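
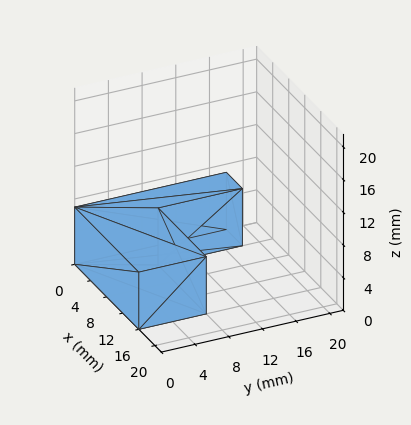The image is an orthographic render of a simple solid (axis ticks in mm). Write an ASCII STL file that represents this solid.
Reading the render: the shape is an L-shaped prism: outer 16 × 18 mm, arm thicknesses ≈ 8 mm (horizontal) and 4 mm (vertical), extruded 7 mm in z (dimensions read to the nearest mm from the axis ticks). For the STL, each face is triangulated and given an outward normal.

solid part
  facet normal 0.0000 0.0000 -1.0000
    outer loop
      vertex 16.0 8.0 0.0
      vertex 16.0 0.0 0.0
      vertex 0.0 0.0 0.0
    endloop
  endfacet
  facet normal 0.0000 0.0000 -1.0000
    outer loop
      vertex 4.0 8.0 0.0
      vertex 16.0 8.0 0.0
      vertex 0.0 0.0 0.0
    endloop
  endfacet
  facet normal 0.0000 0.0000 -1.0000
    outer loop
      vertex 4.0 18.0 0.0
      vertex 4.0 8.0 0.0
      vertex 0.0 0.0 0.0
    endloop
  endfacet
  facet normal 0.0000 0.0000 -1.0000
    outer loop
      vertex 0.0 18.0 0.0
      vertex 4.0 18.0 0.0
      vertex 0.0 0.0 0.0
    endloop
  endfacet
  facet normal 0.0000 0.0000 1.0000
    outer loop
      vertex 0.0 0.0 7.0
      vertex 16.0 0.0 7.0
      vertex 16.0 8.0 7.0
    endloop
  endfacet
  facet normal 0.0000 0.0000 1.0000
    outer loop
      vertex 0.0 0.0 7.0
      vertex 16.0 8.0 7.0
      vertex 4.0 8.0 7.0
    endloop
  endfacet
  facet normal 0.0000 0.0000 1.0000
    outer loop
      vertex 0.0 0.0 7.0
      vertex 4.0 8.0 7.0
      vertex 4.0 18.0 7.0
    endloop
  endfacet
  facet normal 0.0000 0.0000 1.0000
    outer loop
      vertex 0.0 0.0 7.0
      vertex 4.0 18.0 7.0
      vertex 0.0 18.0 7.0
    endloop
  endfacet
  facet normal 0.0000 -1.0000 0.0000
    outer loop
      vertex 0.0 0.0 0.0
      vertex 16.0 0.0 0.0
      vertex 16.0 0.0 7.0
    endloop
  endfacet
  facet normal 0.0000 -1.0000 0.0000
    outer loop
      vertex 0.0 0.0 0.0
      vertex 16.0 0.0 7.0
      vertex 0.0 0.0 7.0
    endloop
  endfacet
  facet normal 1.0000 0.0000 0.0000
    outer loop
      vertex 16.0 0.0 0.0
      vertex 16.0 8.0 0.0
      vertex 16.0 8.0 7.0
    endloop
  endfacet
  facet normal 1.0000 0.0000 0.0000
    outer loop
      vertex 16.0 0.0 0.0
      vertex 16.0 8.0 7.0
      vertex 16.0 0.0 7.0
    endloop
  endfacet
  facet normal 0.0000 1.0000 0.0000
    outer loop
      vertex 16.0 8.0 0.0
      vertex 4.0 8.0 0.0
      vertex 4.0 8.0 7.0
    endloop
  endfacet
  facet normal 0.0000 1.0000 0.0000
    outer loop
      vertex 16.0 8.0 0.0
      vertex 4.0 8.0 7.0
      vertex 16.0 8.0 7.0
    endloop
  endfacet
  facet normal 1.0000 0.0000 0.0000
    outer loop
      vertex 4.0 8.0 0.0
      vertex 4.0 18.0 0.0
      vertex 4.0 18.0 7.0
    endloop
  endfacet
  facet normal 1.0000 0.0000 0.0000
    outer loop
      vertex 4.0 8.0 0.0
      vertex 4.0 18.0 7.0
      vertex 4.0 8.0 7.0
    endloop
  endfacet
  facet normal 0.0000 1.0000 0.0000
    outer loop
      vertex 4.0 18.0 0.0
      vertex 0.0 18.0 0.0
      vertex 0.0 18.0 7.0
    endloop
  endfacet
  facet normal 0.0000 1.0000 0.0000
    outer loop
      vertex 4.0 18.0 0.0
      vertex 0.0 18.0 7.0
      vertex 4.0 18.0 7.0
    endloop
  endfacet
  facet normal -1.0000 0.0000 0.0000
    outer loop
      vertex 0.0 18.0 0.0
      vertex 0.0 0.0 0.0
      vertex 0.0 0.0 7.0
    endloop
  endfacet
  facet normal -1.0000 0.0000 0.0000
    outer loop
      vertex 0.0 18.0 0.0
      vertex 0.0 0.0 7.0
      vertex 0.0 18.0 7.0
    endloop
  endfacet
endsolid part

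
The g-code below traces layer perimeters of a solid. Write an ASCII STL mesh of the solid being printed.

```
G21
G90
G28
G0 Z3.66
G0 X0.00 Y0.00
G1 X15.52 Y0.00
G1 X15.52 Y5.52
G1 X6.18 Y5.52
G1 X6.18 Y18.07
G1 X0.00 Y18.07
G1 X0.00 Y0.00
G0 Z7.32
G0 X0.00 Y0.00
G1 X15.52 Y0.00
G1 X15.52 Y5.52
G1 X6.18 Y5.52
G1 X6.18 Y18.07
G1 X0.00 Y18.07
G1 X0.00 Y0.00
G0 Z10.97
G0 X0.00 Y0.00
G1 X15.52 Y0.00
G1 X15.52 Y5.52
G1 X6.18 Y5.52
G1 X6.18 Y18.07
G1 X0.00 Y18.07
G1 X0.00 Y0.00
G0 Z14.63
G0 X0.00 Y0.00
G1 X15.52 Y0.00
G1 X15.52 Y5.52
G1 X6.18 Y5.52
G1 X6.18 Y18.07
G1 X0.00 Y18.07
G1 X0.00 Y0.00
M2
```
solid part
  facet normal 0.0000 0.0000 -1.0000
    outer loop
      vertex 15.52 5.52 0.00
      vertex 15.52 0.00 0.00
      vertex 0.00 0.00 0.00
    endloop
  endfacet
  facet normal 0.0000 0.0000 -1.0000
    outer loop
      vertex 6.18 5.52 0.00
      vertex 15.52 5.52 0.00
      vertex 0.00 0.00 0.00
    endloop
  endfacet
  facet normal 0.0000 0.0000 -1.0000
    outer loop
      vertex 6.18 18.07 0.00
      vertex 6.18 5.52 0.00
      vertex 0.00 0.00 0.00
    endloop
  endfacet
  facet normal 0.0000 0.0000 -1.0000
    outer loop
      vertex 0.00 18.07 0.00
      vertex 6.18 18.07 0.00
      vertex 0.00 0.00 0.00
    endloop
  endfacet
  facet normal 0.0000 0.0000 1.0000
    outer loop
      vertex 0.00 0.00 14.63
      vertex 15.52 0.00 14.63
      vertex 15.52 5.52 14.63
    endloop
  endfacet
  facet normal 0.0000 0.0000 1.0000
    outer loop
      vertex 0.00 0.00 14.63
      vertex 15.52 5.52 14.63
      vertex 6.18 5.52 14.63
    endloop
  endfacet
  facet normal 0.0000 0.0000 1.0000
    outer loop
      vertex 0.00 0.00 14.63
      vertex 6.18 5.52 14.63
      vertex 6.18 18.07 14.63
    endloop
  endfacet
  facet normal 0.0000 0.0000 1.0000
    outer loop
      vertex 0.00 0.00 14.63
      vertex 6.18 18.07 14.63
      vertex 0.00 18.07 14.63
    endloop
  endfacet
  facet normal 0.0000 -1.0000 0.0000
    outer loop
      vertex 0.00 0.00 0.00
      vertex 15.52 0.00 0.00
      vertex 15.52 0.00 14.63
    endloop
  endfacet
  facet normal 0.0000 -1.0000 0.0000
    outer loop
      vertex 0.00 0.00 0.00
      vertex 15.52 0.00 14.63
      vertex 0.00 0.00 14.63
    endloop
  endfacet
  facet normal 1.0000 0.0000 0.0000
    outer loop
      vertex 15.52 0.00 0.00
      vertex 15.52 5.52 0.00
      vertex 15.52 5.52 14.63
    endloop
  endfacet
  facet normal 1.0000 0.0000 0.0000
    outer loop
      vertex 15.52 0.00 0.00
      vertex 15.52 5.52 14.63
      vertex 15.52 0.00 14.63
    endloop
  endfacet
  facet normal 0.0000 1.0000 0.0000
    outer loop
      vertex 15.52 5.52 0.00
      vertex 6.18 5.52 0.00
      vertex 6.18 5.52 14.63
    endloop
  endfacet
  facet normal 0.0000 1.0000 0.0000
    outer loop
      vertex 15.52 5.52 0.00
      vertex 6.18 5.52 14.63
      vertex 15.52 5.52 14.63
    endloop
  endfacet
  facet normal 1.0000 0.0000 0.0000
    outer loop
      vertex 6.18 5.52 0.00
      vertex 6.18 18.07 0.00
      vertex 6.18 18.07 14.63
    endloop
  endfacet
  facet normal 1.0000 0.0000 0.0000
    outer loop
      vertex 6.18 5.52 0.00
      vertex 6.18 18.07 14.63
      vertex 6.18 5.52 14.63
    endloop
  endfacet
  facet normal 0.0000 1.0000 0.0000
    outer loop
      vertex 6.18 18.07 0.00
      vertex 0.00 18.07 0.00
      vertex 0.00 18.07 14.63
    endloop
  endfacet
  facet normal 0.0000 1.0000 0.0000
    outer loop
      vertex 6.18 18.07 0.00
      vertex 0.00 18.07 14.63
      vertex 6.18 18.07 14.63
    endloop
  endfacet
  facet normal -1.0000 0.0000 0.0000
    outer loop
      vertex 0.00 18.07 0.00
      vertex 0.00 0.00 0.00
      vertex 0.00 0.00 14.63
    endloop
  endfacet
  facet normal -1.0000 0.0000 0.0000
    outer loop
      vertex 0.00 18.07 0.00
      vertex 0.00 0.00 14.63
      vertex 0.00 18.07 14.63
    endloop
  endfacet
endsolid part

The G0 Z moves step by Δz≈3.66 mm. Every layer's G1 loop is the same polygon, so the solid is a straight extrusion of it from z=0 to z≈14.6. Closing with flat bottom and top caps and triangulating gives 20 facets — an L-shaped prism: outer 15.5 × 18.1 mm, arm thicknesses ≈ 5.52 mm (horizontal) and 6.18 mm (vertical), extruded 14.6 mm in z.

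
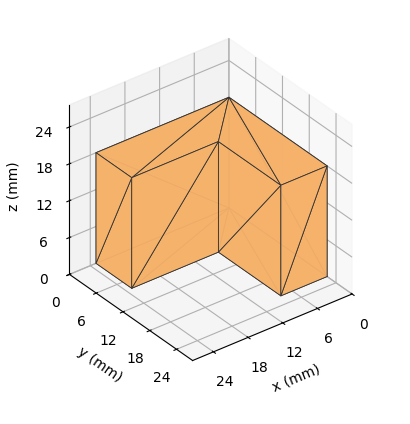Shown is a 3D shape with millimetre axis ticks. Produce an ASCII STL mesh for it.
Reading the render: the shape is an L-shaped prism: outer 23 × 22 mm, arm thicknesses ≈ 8 mm (horizontal) and 8 mm (vertical), extruded 18 mm in z (dimensions read to the nearest mm from the axis ticks). For the STL, each face is triangulated and given an outward normal.

solid part
  facet normal 0.0000 0.0000 -1.0000
    outer loop
      vertex 23.00 8.00 0.00
      vertex 23.00 0.00 0.00
      vertex 0.00 0.00 0.00
    endloop
  endfacet
  facet normal 0.0000 0.0000 -1.0000
    outer loop
      vertex 8.00 8.00 0.00
      vertex 23.00 8.00 0.00
      vertex 0.00 0.00 0.00
    endloop
  endfacet
  facet normal 0.0000 0.0000 -1.0000
    outer loop
      vertex 8.00 22.00 0.00
      vertex 8.00 8.00 0.00
      vertex 0.00 0.00 0.00
    endloop
  endfacet
  facet normal 0.0000 0.0000 -1.0000
    outer loop
      vertex 0.00 22.00 0.00
      vertex 8.00 22.00 0.00
      vertex 0.00 0.00 0.00
    endloop
  endfacet
  facet normal 0.0000 0.0000 1.0000
    outer loop
      vertex 0.00 0.00 18.00
      vertex 23.00 0.00 18.00
      vertex 23.00 8.00 18.00
    endloop
  endfacet
  facet normal 0.0000 0.0000 1.0000
    outer loop
      vertex 0.00 0.00 18.00
      vertex 23.00 8.00 18.00
      vertex 8.00 8.00 18.00
    endloop
  endfacet
  facet normal 0.0000 0.0000 1.0000
    outer loop
      vertex 0.00 0.00 18.00
      vertex 8.00 8.00 18.00
      vertex 8.00 22.00 18.00
    endloop
  endfacet
  facet normal 0.0000 0.0000 1.0000
    outer loop
      vertex 0.00 0.00 18.00
      vertex 8.00 22.00 18.00
      vertex 0.00 22.00 18.00
    endloop
  endfacet
  facet normal 0.0000 -1.0000 0.0000
    outer loop
      vertex 0.00 0.00 0.00
      vertex 23.00 0.00 0.00
      vertex 23.00 0.00 18.00
    endloop
  endfacet
  facet normal 0.0000 -1.0000 0.0000
    outer loop
      vertex 0.00 0.00 0.00
      vertex 23.00 0.00 18.00
      vertex 0.00 0.00 18.00
    endloop
  endfacet
  facet normal 1.0000 0.0000 0.0000
    outer loop
      vertex 23.00 0.00 0.00
      vertex 23.00 8.00 0.00
      vertex 23.00 8.00 18.00
    endloop
  endfacet
  facet normal 1.0000 0.0000 0.0000
    outer loop
      vertex 23.00 0.00 0.00
      vertex 23.00 8.00 18.00
      vertex 23.00 0.00 18.00
    endloop
  endfacet
  facet normal 0.0000 1.0000 0.0000
    outer loop
      vertex 23.00 8.00 0.00
      vertex 8.00 8.00 0.00
      vertex 8.00 8.00 18.00
    endloop
  endfacet
  facet normal 0.0000 1.0000 0.0000
    outer loop
      vertex 23.00 8.00 0.00
      vertex 8.00 8.00 18.00
      vertex 23.00 8.00 18.00
    endloop
  endfacet
  facet normal 1.0000 0.0000 0.0000
    outer loop
      vertex 8.00 8.00 0.00
      vertex 8.00 22.00 0.00
      vertex 8.00 22.00 18.00
    endloop
  endfacet
  facet normal 1.0000 0.0000 0.0000
    outer loop
      vertex 8.00 8.00 0.00
      vertex 8.00 22.00 18.00
      vertex 8.00 8.00 18.00
    endloop
  endfacet
  facet normal 0.0000 1.0000 0.0000
    outer loop
      vertex 8.00 22.00 0.00
      vertex 0.00 22.00 0.00
      vertex 0.00 22.00 18.00
    endloop
  endfacet
  facet normal 0.0000 1.0000 0.0000
    outer loop
      vertex 8.00 22.00 0.00
      vertex 0.00 22.00 18.00
      vertex 8.00 22.00 18.00
    endloop
  endfacet
  facet normal -1.0000 0.0000 0.0000
    outer loop
      vertex 0.00 22.00 0.00
      vertex 0.00 0.00 0.00
      vertex 0.00 0.00 18.00
    endloop
  endfacet
  facet normal -1.0000 0.0000 0.0000
    outer loop
      vertex 0.00 22.00 0.00
      vertex 0.00 0.00 18.00
      vertex 0.00 22.00 18.00
    endloop
  endfacet
endsolid part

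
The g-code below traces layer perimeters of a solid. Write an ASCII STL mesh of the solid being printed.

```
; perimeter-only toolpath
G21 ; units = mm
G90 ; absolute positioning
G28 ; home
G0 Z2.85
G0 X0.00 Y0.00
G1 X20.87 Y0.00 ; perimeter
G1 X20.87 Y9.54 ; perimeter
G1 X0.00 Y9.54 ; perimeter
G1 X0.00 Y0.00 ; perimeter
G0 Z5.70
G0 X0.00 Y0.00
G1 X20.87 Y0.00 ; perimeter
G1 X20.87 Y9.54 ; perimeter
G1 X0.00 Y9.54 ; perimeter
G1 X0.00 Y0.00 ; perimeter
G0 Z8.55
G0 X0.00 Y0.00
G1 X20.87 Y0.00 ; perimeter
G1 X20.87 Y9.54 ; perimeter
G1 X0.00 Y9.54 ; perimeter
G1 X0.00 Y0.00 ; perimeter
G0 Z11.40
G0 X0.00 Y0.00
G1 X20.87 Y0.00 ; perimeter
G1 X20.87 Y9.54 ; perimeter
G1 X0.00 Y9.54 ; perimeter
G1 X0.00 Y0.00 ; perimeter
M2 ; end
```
solid part
  facet normal 0.0000 0.0000 -1.0000
    outer loop
      vertex 20.87 9.54 0.00
      vertex 20.87 0.00 0.00
      vertex 0.00 0.00 0.00
    endloop
  endfacet
  facet normal 0.0000 0.0000 -1.0000
    outer loop
      vertex 0.00 9.54 0.00
      vertex 20.87 9.54 0.00
      vertex 0.00 0.00 0.00
    endloop
  endfacet
  facet normal 0.0000 0.0000 1.0000
    outer loop
      vertex 0.00 0.00 11.40
      vertex 20.87 0.00 11.40
      vertex 20.87 9.54 11.40
    endloop
  endfacet
  facet normal 0.0000 0.0000 1.0000
    outer loop
      vertex 0.00 0.00 11.40
      vertex 20.87 9.54 11.40
      vertex 0.00 9.54 11.40
    endloop
  endfacet
  facet normal 0.0000 -1.0000 0.0000
    outer loop
      vertex 0.00 0.00 0.00
      vertex 20.87 0.00 0.00
      vertex 20.87 0.00 11.40
    endloop
  endfacet
  facet normal 0.0000 -1.0000 0.0000
    outer loop
      vertex 0.00 0.00 0.00
      vertex 20.87 0.00 11.40
      vertex 0.00 0.00 11.40
    endloop
  endfacet
  facet normal 0.0000 1.0000 0.0000
    outer loop
      vertex 20.87 9.54 11.40
      vertex 20.87 9.54 0.00
      vertex 0.00 9.54 0.00
    endloop
  endfacet
  facet normal 0.0000 1.0000 0.0000
    outer loop
      vertex 0.00 9.54 11.40
      vertex 20.87 9.54 11.40
      vertex 0.00 9.54 0.00
    endloop
  endfacet
  facet normal -1.0000 0.0000 0.0000
    outer loop
      vertex 0.00 9.54 11.40
      vertex 0.00 9.54 0.00
      vertex 0.00 0.00 0.00
    endloop
  endfacet
  facet normal -1.0000 0.0000 0.0000
    outer loop
      vertex 0.00 0.00 11.40
      vertex 0.00 9.54 11.40
      vertex 0.00 0.00 0.00
    endloop
  endfacet
  facet normal 1.0000 0.0000 0.0000
    outer loop
      vertex 20.87 0.00 0.00
      vertex 20.87 9.54 0.00
      vertex 20.87 9.54 11.40
    endloop
  endfacet
  facet normal 1.0000 0.0000 0.0000
    outer loop
      vertex 20.87 0.00 0.00
      vertex 20.87 9.54 11.40
      vertex 20.87 0.00 11.40
    endloop
  endfacet
endsolid part

The G0 Z moves step by Δz≈2.85 mm. Every layer's G1 loop is the same polygon, so the solid is a straight extrusion of it from z=0 to z≈11.4. Closing with flat bottom and top caps and triangulating gives 12 facets — a rectangular box, roughly 20.9 × 9.54 mm footprint and 11.4 mm tall.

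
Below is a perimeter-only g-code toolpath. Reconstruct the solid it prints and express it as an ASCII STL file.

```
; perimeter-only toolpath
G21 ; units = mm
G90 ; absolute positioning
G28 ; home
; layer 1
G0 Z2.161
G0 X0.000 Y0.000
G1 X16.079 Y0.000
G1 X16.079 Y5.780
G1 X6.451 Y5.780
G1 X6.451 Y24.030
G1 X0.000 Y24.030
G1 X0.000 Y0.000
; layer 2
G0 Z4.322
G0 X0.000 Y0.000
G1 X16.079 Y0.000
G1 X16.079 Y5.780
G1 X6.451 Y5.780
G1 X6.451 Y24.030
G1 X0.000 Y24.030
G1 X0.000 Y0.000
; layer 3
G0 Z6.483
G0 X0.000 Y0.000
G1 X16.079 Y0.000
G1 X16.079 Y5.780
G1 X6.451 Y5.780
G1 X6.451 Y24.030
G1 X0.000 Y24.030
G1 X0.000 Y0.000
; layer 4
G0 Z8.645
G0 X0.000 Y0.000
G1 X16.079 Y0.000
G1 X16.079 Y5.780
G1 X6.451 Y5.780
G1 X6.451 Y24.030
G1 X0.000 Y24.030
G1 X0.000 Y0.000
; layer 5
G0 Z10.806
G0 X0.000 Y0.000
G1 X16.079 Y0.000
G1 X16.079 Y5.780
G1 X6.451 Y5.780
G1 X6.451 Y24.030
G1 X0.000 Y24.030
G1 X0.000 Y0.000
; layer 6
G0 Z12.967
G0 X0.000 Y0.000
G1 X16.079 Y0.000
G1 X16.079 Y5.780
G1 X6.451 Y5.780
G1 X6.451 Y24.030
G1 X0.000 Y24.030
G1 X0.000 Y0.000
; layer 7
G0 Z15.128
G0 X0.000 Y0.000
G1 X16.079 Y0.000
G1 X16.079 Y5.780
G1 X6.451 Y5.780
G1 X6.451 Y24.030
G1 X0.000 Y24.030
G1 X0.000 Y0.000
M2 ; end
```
solid part
  facet normal 0.0000 0.0000 -1.0000
    outer loop
      vertex 16.079 5.780 0.000
      vertex 16.079 0.000 0.000
      vertex 0.000 0.000 0.000
    endloop
  endfacet
  facet normal 0.0000 0.0000 -1.0000
    outer loop
      vertex 6.451 5.780 0.000
      vertex 16.079 5.780 0.000
      vertex 0.000 0.000 0.000
    endloop
  endfacet
  facet normal 0.0000 0.0000 -1.0000
    outer loop
      vertex 6.451 24.030 0.000
      vertex 6.451 5.780 0.000
      vertex 0.000 0.000 0.000
    endloop
  endfacet
  facet normal 0.0000 0.0000 -1.0000
    outer loop
      vertex 0.000 24.030 0.000
      vertex 6.451 24.030 0.000
      vertex 0.000 0.000 0.000
    endloop
  endfacet
  facet normal 0.0000 0.0000 1.0000
    outer loop
      vertex 0.000 0.000 15.128
      vertex 16.079 0.000 15.128
      vertex 16.079 5.780 15.128
    endloop
  endfacet
  facet normal 0.0000 0.0000 1.0000
    outer loop
      vertex 0.000 0.000 15.128
      vertex 16.079 5.780 15.128
      vertex 6.451 5.780 15.128
    endloop
  endfacet
  facet normal 0.0000 0.0000 1.0000
    outer loop
      vertex 0.000 0.000 15.128
      vertex 6.451 5.780 15.128
      vertex 6.451 24.030 15.128
    endloop
  endfacet
  facet normal 0.0000 0.0000 1.0000
    outer loop
      vertex 0.000 0.000 15.128
      vertex 6.451 24.030 15.128
      vertex 0.000 24.030 15.128
    endloop
  endfacet
  facet normal 0.0000 -1.0000 0.0000
    outer loop
      vertex 0.000 0.000 0.000
      vertex 16.079 0.000 0.000
      vertex 16.079 0.000 15.128
    endloop
  endfacet
  facet normal 0.0000 -1.0000 0.0000
    outer loop
      vertex 0.000 0.000 0.000
      vertex 16.079 0.000 15.128
      vertex 0.000 0.000 15.128
    endloop
  endfacet
  facet normal 1.0000 0.0000 0.0000
    outer loop
      vertex 16.079 0.000 0.000
      vertex 16.079 5.780 0.000
      vertex 16.079 5.780 15.128
    endloop
  endfacet
  facet normal 1.0000 0.0000 0.0000
    outer loop
      vertex 16.079 0.000 0.000
      vertex 16.079 5.780 15.128
      vertex 16.079 0.000 15.128
    endloop
  endfacet
  facet normal 0.0000 1.0000 0.0000
    outer loop
      vertex 16.079 5.780 0.000
      vertex 6.451 5.780 0.000
      vertex 6.451 5.780 15.128
    endloop
  endfacet
  facet normal 0.0000 1.0000 0.0000
    outer loop
      vertex 16.079 5.780 0.000
      vertex 6.451 5.780 15.128
      vertex 16.079 5.780 15.128
    endloop
  endfacet
  facet normal 1.0000 0.0000 0.0000
    outer loop
      vertex 6.451 5.780 0.000
      vertex 6.451 24.030 0.000
      vertex 6.451 24.030 15.128
    endloop
  endfacet
  facet normal 1.0000 0.0000 0.0000
    outer loop
      vertex 6.451 5.780 0.000
      vertex 6.451 24.030 15.128
      vertex 6.451 5.780 15.128
    endloop
  endfacet
  facet normal 0.0000 1.0000 0.0000
    outer loop
      vertex 6.451 24.030 0.000
      vertex 0.000 24.030 0.000
      vertex 0.000 24.030 15.128
    endloop
  endfacet
  facet normal 0.0000 1.0000 0.0000
    outer loop
      vertex 6.451 24.030 0.000
      vertex 0.000 24.030 15.128
      vertex 6.451 24.030 15.128
    endloop
  endfacet
  facet normal -1.0000 0.0000 0.0000
    outer loop
      vertex 0.000 24.030 0.000
      vertex 0.000 0.000 0.000
      vertex 0.000 0.000 15.128
    endloop
  endfacet
  facet normal -1.0000 0.0000 0.0000
    outer loop
      vertex 0.000 24.030 0.000
      vertex 0.000 0.000 15.128
      vertex 0.000 24.030 15.128
    endloop
  endfacet
endsolid part

The G0 Z moves step by Δz≈2.161 mm. Every layer's G1 loop is the same polygon, so the solid is a straight extrusion of it from z=0 to z≈15.1. Closing with flat bottom and top caps and triangulating gives 20 facets — an L-shaped prism: outer 16.1 × 24 mm, arm thicknesses ≈ 5.78 mm (horizontal) and 6.45 mm (vertical), extruded 15.1 mm in z.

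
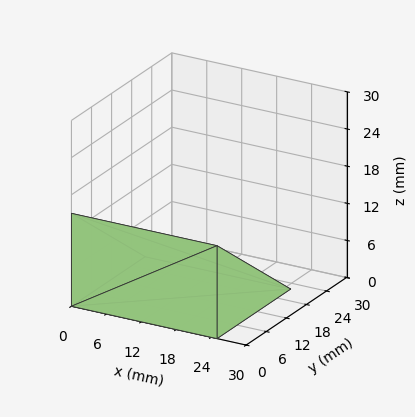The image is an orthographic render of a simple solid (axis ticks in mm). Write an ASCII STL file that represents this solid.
Reading the render: the shape is a wedge (ramp): 25 × 22 mm base, rising to 15 mm along the y=0 edge and sloping linearly to z=0 at y=22 (dimensions read to the nearest mm from the axis ticks). For the STL, each face is triangulated and given an outward normal.

solid part
  facet normal 0.0000 0.0000 -1.0000
    outer loop
      vertex 25.000 22.000 0.000
      vertex 25.000 0.000 0.000
      vertex 0.000 0.000 0.000
    endloop
  endfacet
  facet normal 0.0000 0.0000 -1.0000
    outer loop
      vertex 0.000 22.000 0.000
      vertex 25.000 22.000 0.000
      vertex 0.000 0.000 0.000
    endloop
  endfacet
  facet normal 0.0000 -1.0000 0.0000
    outer loop
      vertex 0.000 0.000 0.000
      vertex 25.000 0.000 0.000
      vertex 25.000 0.000 15.000
    endloop
  endfacet
  facet normal 0.0000 -1.0000 0.0000
    outer loop
      vertex 0.000 0.000 0.000
      vertex 25.000 0.000 15.000
      vertex 0.000 0.000 15.000
    endloop
  endfacet
  facet normal 0.0000 0.5633 0.8262
    outer loop
      vertex 0.000 0.000 15.000
      vertex 25.000 0.000 15.000
      vertex 25.000 22.000 0.000
    endloop
  endfacet
  facet normal 0.0000 0.5633 0.8262
    outer loop
      vertex 0.000 0.000 15.000
      vertex 25.000 22.000 0.000
      vertex 0.000 22.000 0.000
    endloop
  endfacet
  facet normal -1.0000 0.0000 0.0000
    outer loop
      vertex 0.000 0.000 15.000
      vertex 0.000 22.000 0.000
      vertex 0.000 0.000 0.000
    endloop
  endfacet
  facet normal 1.0000 0.0000 0.0000
    outer loop
      vertex 25.000 0.000 0.000
      vertex 25.000 22.000 0.000
      vertex 25.000 0.000 15.000
    endloop
  endfacet
endsolid part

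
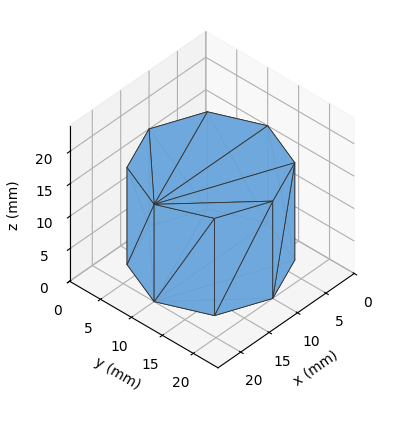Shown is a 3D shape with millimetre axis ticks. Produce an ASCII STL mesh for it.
Reading the render: the shape is a regular 8-sided prism (a cylinder approximated with 8 flat sides), circumscribed radius ≈ 10 mm, height ≈ 15 mm (dimensions read to the nearest mm from the axis ticks). For the STL, each face is triangulated and given an outward normal.

solid part
  facet normal 0.0000 0.0000 -1.0000
    outer loop
      vertex 10.000 20.000 0.000
      vertex 17.071 17.071 0.000
      vertex 20.000 10.000 0.000
    endloop
  endfacet
  facet normal 0.0000 0.0000 -1.0000
    outer loop
      vertex 2.929 17.071 0.000
      vertex 10.000 20.000 0.000
      vertex 20.000 10.000 0.000
    endloop
  endfacet
  facet normal 0.0000 0.0000 -1.0000
    outer loop
      vertex 0.000 10.000 0.000
      vertex 2.929 17.071 0.000
      vertex 20.000 10.000 0.000
    endloop
  endfacet
  facet normal 0.0000 0.0000 -1.0000
    outer loop
      vertex 2.929 2.929 0.000
      vertex 0.000 10.000 0.000
      vertex 20.000 10.000 0.000
    endloop
  endfacet
  facet normal 0.0000 0.0000 -1.0000
    outer loop
      vertex 10.000 0.000 0.000
      vertex 2.929 2.929 0.000
      vertex 20.000 10.000 0.000
    endloop
  endfacet
  facet normal 0.0000 0.0000 -1.0000
    outer loop
      vertex 17.071 2.929 0.000
      vertex 10.000 0.000 0.000
      vertex 20.000 10.000 0.000
    endloop
  endfacet
  facet normal 0.0000 0.0000 1.0000
    outer loop
      vertex 20.000 10.000 15.000
      vertex 17.071 17.071 15.000
      vertex 10.000 20.000 15.000
    endloop
  endfacet
  facet normal 0.0000 0.0000 1.0000
    outer loop
      vertex 20.000 10.000 15.000
      vertex 10.000 20.000 15.000
      vertex 2.929 17.071 15.000
    endloop
  endfacet
  facet normal 0.0000 0.0000 1.0000
    outer loop
      vertex 20.000 10.000 15.000
      vertex 2.929 17.071 15.000
      vertex 0.000 10.000 15.000
    endloop
  endfacet
  facet normal 0.0000 0.0000 1.0000
    outer loop
      vertex 20.000 10.000 15.000
      vertex 0.000 10.000 15.000
      vertex 2.929 2.929 15.000
    endloop
  endfacet
  facet normal 0.0000 0.0000 1.0000
    outer loop
      vertex 20.000 10.000 15.000
      vertex 2.929 2.929 15.000
      vertex 10.000 0.000 15.000
    endloop
  endfacet
  facet normal 0.0000 0.0000 1.0000
    outer loop
      vertex 20.000 10.000 15.000
      vertex 10.000 0.000 15.000
      vertex 17.071 2.929 15.000
    endloop
  endfacet
  facet normal 0.9239 0.3827 0.0000
    outer loop
      vertex 20.000 10.000 0.000
      vertex 17.071 17.071 0.000
      vertex 17.071 17.071 15.000
    endloop
  endfacet
  facet normal 0.9239 0.3827 0.0000
    outer loop
      vertex 20.000 10.000 0.000
      vertex 17.071 17.071 15.000
      vertex 20.000 10.000 15.000
    endloop
  endfacet
  facet normal 0.3827 0.9239 0.0000
    outer loop
      vertex 17.071 17.071 0.000
      vertex 10.000 20.000 0.000
      vertex 10.000 20.000 15.000
    endloop
  endfacet
  facet normal 0.3827 0.9239 0.0000
    outer loop
      vertex 17.071 17.071 0.000
      vertex 10.000 20.000 15.000
      vertex 17.071 17.071 15.000
    endloop
  endfacet
  facet normal -0.3827 0.9239 0.0000
    outer loop
      vertex 10.000 20.000 0.000
      vertex 2.929 17.071 0.000
      vertex 2.929 17.071 15.000
    endloop
  endfacet
  facet normal -0.3827 0.9239 0.0000
    outer loop
      vertex 10.000 20.000 0.000
      vertex 2.929 17.071 15.000
      vertex 10.000 20.000 15.000
    endloop
  endfacet
  facet normal -0.9239 0.3827 0.0000
    outer loop
      vertex 2.929 17.071 0.000
      vertex 0.000 10.000 0.000
      vertex 0.000 10.000 15.000
    endloop
  endfacet
  facet normal -0.9239 0.3827 0.0000
    outer loop
      vertex 2.929 17.071 0.000
      vertex 0.000 10.000 15.000
      vertex 2.929 17.071 15.000
    endloop
  endfacet
  facet normal -0.9239 -0.3827 0.0000
    outer loop
      vertex 0.000 10.000 0.000
      vertex 2.929 2.929 0.000
      vertex 2.929 2.929 15.000
    endloop
  endfacet
  facet normal -0.9239 -0.3827 0.0000
    outer loop
      vertex 0.000 10.000 0.000
      vertex 2.929 2.929 15.000
      vertex 0.000 10.000 15.000
    endloop
  endfacet
  facet normal -0.3827 -0.9239 0.0000
    outer loop
      vertex 2.929 2.929 0.000
      vertex 10.000 0.000 0.000
      vertex 10.000 0.000 15.000
    endloop
  endfacet
  facet normal -0.3827 -0.9239 0.0000
    outer loop
      vertex 2.929 2.929 0.000
      vertex 10.000 0.000 15.000
      vertex 2.929 2.929 15.000
    endloop
  endfacet
  facet normal 0.3827 -0.9239 0.0000
    outer loop
      vertex 10.000 0.000 0.000
      vertex 17.071 2.929 0.000
      vertex 17.071 2.929 15.000
    endloop
  endfacet
  facet normal 0.3827 -0.9239 0.0000
    outer loop
      vertex 10.000 0.000 0.000
      vertex 17.071 2.929 15.000
      vertex 10.000 0.000 15.000
    endloop
  endfacet
  facet normal 0.9239 -0.3827 0.0000
    outer loop
      vertex 17.071 2.929 0.000
      vertex 20.000 10.000 0.000
      vertex 20.000 10.000 15.000
    endloop
  endfacet
  facet normal 0.9239 -0.3827 0.0000
    outer loop
      vertex 17.071 2.929 0.000
      vertex 20.000 10.000 15.000
      vertex 17.071 2.929 15.000
    endloop
  endfacet
endsolid part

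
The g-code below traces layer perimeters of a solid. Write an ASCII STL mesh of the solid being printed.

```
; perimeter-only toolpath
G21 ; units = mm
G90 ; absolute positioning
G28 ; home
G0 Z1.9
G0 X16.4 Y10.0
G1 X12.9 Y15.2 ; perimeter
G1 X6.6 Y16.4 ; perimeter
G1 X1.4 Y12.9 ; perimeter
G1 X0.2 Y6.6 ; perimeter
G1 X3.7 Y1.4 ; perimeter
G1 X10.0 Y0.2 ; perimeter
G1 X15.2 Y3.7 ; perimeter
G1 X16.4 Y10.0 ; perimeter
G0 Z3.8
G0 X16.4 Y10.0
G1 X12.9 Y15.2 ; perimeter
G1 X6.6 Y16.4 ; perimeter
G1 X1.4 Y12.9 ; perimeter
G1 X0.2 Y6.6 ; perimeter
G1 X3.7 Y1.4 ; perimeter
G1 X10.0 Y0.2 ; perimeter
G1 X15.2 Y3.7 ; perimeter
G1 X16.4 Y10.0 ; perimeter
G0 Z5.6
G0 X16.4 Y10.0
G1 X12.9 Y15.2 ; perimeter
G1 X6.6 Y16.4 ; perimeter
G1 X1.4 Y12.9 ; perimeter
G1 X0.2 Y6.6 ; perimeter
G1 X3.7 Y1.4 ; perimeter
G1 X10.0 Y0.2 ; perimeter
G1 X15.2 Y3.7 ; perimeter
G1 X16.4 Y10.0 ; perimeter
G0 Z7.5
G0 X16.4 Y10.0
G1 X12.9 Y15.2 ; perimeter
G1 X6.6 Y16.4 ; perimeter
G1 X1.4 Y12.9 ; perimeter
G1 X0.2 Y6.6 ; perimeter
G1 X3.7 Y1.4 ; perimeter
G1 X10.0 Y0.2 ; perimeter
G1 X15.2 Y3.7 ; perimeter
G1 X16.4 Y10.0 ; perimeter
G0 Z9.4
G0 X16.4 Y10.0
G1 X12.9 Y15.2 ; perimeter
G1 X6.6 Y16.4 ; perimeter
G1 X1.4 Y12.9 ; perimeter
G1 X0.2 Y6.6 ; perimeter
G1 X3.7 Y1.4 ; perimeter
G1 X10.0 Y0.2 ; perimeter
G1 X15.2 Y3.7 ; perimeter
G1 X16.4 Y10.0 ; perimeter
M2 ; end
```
solid part
  facet normal 0.0000 0.0000 -1.0000
    outer loop
      vertex 6.6 16.4 0.0
      vertex 12.9 15.2 0.0
      vertex 16.4 10.0 0.0
    endloop
  endfacet
  facet normal 0.0000 0.0000 -1.0000
    outer loop
      vertex 1.4 12.9 0.0
      vertex 6.6 16.4 0.0
      vertex 16.4 10.0 0.0
    endloop
  endfacet
  facet normal 0.0000 0.0000 -1.0000
    outer loop
      vertex 0.2 6.6 0.0
      vertex 1.4 12.9 0.0
      vertex 16.4 10.0 0.0
    endloop
  endfacet
  facet normal 0.0000 0.0000 -1.0000
    outer loop
      vertex 3.7 1.4 0.0
      vertex 0.2 6.6 0.0
      vertex 16.4 10.0 0.0
    endloop
  endfacet
  facet normal 0.0000 0.0000 -1.0000
    outer loop
      vertex 10.0 0.2 0.0
      vertex 3.7 1.4 0.0
      vertex 16.4 10.0 0.0
    endloop
  endfacet
  facet normal 0.0000 0.0000 -1.0000
    outer loop
      vertex 15.2 3.7 0.0
      vertex 10.0 0.2 0.0
      vertex 16.4 10.0 0.0
    endloop
  endfacet
  facet normal 0.0000 0.0000 1.0000
    outer loop
      vertex 16.4 10.0 9.4
      vertex 12.9 15.2 9.4
      vertex 6.6 16.4 9.4
    endloop
  endfacet
  facet normal 0.0000 0.0000 1.0000
    outer loop
      vertex 16.4 10.0 9.4
      vertex 6.6 16.4 9.4
      vertex 1.4 12.9 9.4
    endloop
  endfacet
  facet normal 0.0000 0.0000 1.0000
    outer loop
      vertex 16.4 10.0 9.4
      vertex 1.4 12.9 9.4
      vertex 0.2 6.6 9.4
    endloop
  endfacet
  facet normal 0.0000 0.0000 1.0000
    outer loop
      vertex 16.4 10.0 9.4
      vertex 0.2 6.6 9.4
      vertex 3.7 1.4 9.4
    endloop
  endfacet
  facet normal 0.0000 0.0000 1.0000
    outer loop
      vertex 16.4 10.0 9.4
      vertex 3.7 1.4 9.4
      vertex 10.0 0.2 9.4
    endloop
  endfacet
  facet normal 0.0000 0.0000 1.0000
    outer loop
      vertex 16.4 10.0 9.4
      vertex 10.0 0.2 9.4
      vertex 15.2 3.7 9.4
    endloop
  endfacet
  facet normal 0.8296 0.5584 0.0000
    outer loop
      vertex 16.4 10.0 0.0
      vertex 12.9 15.2 0.0
      vertex 12.9 15.2 9.4
    endloop
  endfacet
  facet normal 0.8296 0.5584 0.0000
    outer loop
      vertex 16.4 10.0 0.0
      vertex 12.9 15.2 9.4
      vertex 16.4 10.0 9.4
    endloop
  endfacet
  facet normal 0.1871 0.9823 0.0000
    outer loop
      vertex 12.9 15.2 0.0
      vertex 6.6 16.4 0.0
      vertex 6.6 16.4 9.4
    endloop
  endfacet
  facet normal 0.1871 0.9823 0.0000
    outer loop
      vertex 12.9 15.2 0.0
      vertex 6.6 16.4 9.4
      vertex 12.9 15.2 9.4
    endloop
  endfacet
  facet normal -0.5584 0.8296 0.0000
    outer loop
      vertex 6.6 16.4 0.0
      vertex 1.4 12.9 0.0
      vertex 1.4 12.9 9.4
    endloop
  endfacet
  facet normal -0.5584 0.8296 0.0000
    outer loop
      vertex 6.6 16.4 0.0
      vertex 1.4 12.9 9.4
      vertex 6.6 16.4 9.4
    endloop
  endfacet
  facet normal -0.9823 0.1871 0.0000
    outer loop
      vertex 1.4 12.9 0.0
      vertex 0.2 6.6 0.0
      vertex 0.2 6.6 9.4
    endloop
  endfacet
  facet normal -0.9823 0.1871 0.0000
    outer loop
      vertex 1.4 12.9 0.0
      vertex 0.2 6.6 9.4
      vertex 1.4 12.9 9.4
    endloop
  endfacet
  facet normal -0.8296 -0.5584 0.0000
    outer loop
      vertex 0.2 6.6 0.0
      vertex 3.7 1.4 0.0
      vertex 3.7 1.4 9.4
    endloop
  endfacet
  facet normal -0.8296 -0.5584 0.0000
    outer loop
      vertex 0.2 6.6 0.0
      vertex 3.7 1.4 9.4
      vertex 0.2 6.6 9.4
    endloop
  endfacet
  facet normal -0.1871 -0.9823 0.0000
    outer loop
      vertex 3.7 1.4 0.0
      vertex 10.0 0.2 0.0
      vertex 10.0 0.2 9.4
    endloop
  endfacet
  facet normal -0.1871 -0.9823 0.0000
    outer loop
      vertex 3.7 1.4 0.0
      vertex 10.0 0.2 9.4
      vertex 3.7 1.4 9.4
    endloop
  endfacet
  facet normal 0.5584 -0.8296 0.0000
    outer loop
      vertex 10.0 0.2 0.0
      vertex 15.2 3.7 0.0
      vertex 15.2 3.7 9.4
    endloop
  endfacet
  facet normal 0.5584 -0.8296 0.0000
    outer loop
      vertex 10.0 0.2 0.0
      vertex 15.2 3.7 9.4
      vertex 10.0 0.2 9.4
    endloop
  endfacet
  facet normal 0.9823 -0.1871 0.0000
    outer loop
      vertex 15.2 3.7 0.0
      vertex 16.4 10.0 0.0
      vertex 16.4 10.0 9.4
    endloop
  endfacet
  facet normal 0.9823 -0.1871 0.0000
    outer loop
      vertex 15.2 3.7 0.0
      vertex 16.4 10.0 9.4
      vertex 15.2 3.7 9.4
    endloop
  endfacet
endsolid part

The G0 Z moves step by Δz≈1.9 mm. Every layer's G1 loop is the same polygon, so the solid is a straight extrusion of it from z=0 to z≈9.4. Closing with flat bottom and top caps and triangulating gives 28 facets — a regular 8-sided prism (a cylinder approximated with 8 flat sides), circumscribed radius ≈ 8.3 mm, height ≈ 9.4 mm.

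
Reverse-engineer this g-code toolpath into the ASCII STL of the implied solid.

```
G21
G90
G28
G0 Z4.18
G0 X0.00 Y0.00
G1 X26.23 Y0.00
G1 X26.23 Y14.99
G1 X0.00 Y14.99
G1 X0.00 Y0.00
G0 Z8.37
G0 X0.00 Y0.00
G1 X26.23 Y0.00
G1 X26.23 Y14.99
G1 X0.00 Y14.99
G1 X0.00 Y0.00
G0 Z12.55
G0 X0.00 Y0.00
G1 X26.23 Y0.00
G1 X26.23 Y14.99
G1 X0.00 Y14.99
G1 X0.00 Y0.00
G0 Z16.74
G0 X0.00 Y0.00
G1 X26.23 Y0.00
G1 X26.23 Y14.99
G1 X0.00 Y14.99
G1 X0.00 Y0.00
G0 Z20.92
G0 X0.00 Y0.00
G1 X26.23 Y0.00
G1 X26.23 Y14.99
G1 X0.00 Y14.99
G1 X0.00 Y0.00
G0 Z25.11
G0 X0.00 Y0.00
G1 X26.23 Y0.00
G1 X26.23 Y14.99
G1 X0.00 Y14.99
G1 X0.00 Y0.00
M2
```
solid part
  facet normal 0.0000 0.0000 -1.0000
    outer loop
      vertex 26.23 14.99 0.00
      vertex 26.23 0.00 0.00
      vertex 0.00 0.00 0.00
    endloop
  endfacet
  facet normal 0.0000 0.0000 -1.0000
    outer loop
      vertex 0.00 14.99 0.00
      vertex 26.23 14.99 0.00
      vertex 0.00 0.00 0.00
    endloop
  endfacet
  facet normal 0.0000 0.0000 1.0000
    outer loop
      vertex 0.00 0.00 25.11
      vertex 26.23 0.00 25.11
      vertex 26.23 14.99 25.11
    endloop
  endfacet
  facet normal 0.0000 0.0000 1.0000
    outer loop
      vertex 0.00 0.00 25.11
      vertex 26.23 14.99 25.11
      vertex 0.00 14.99 25.11
    endloop
  endfacet
  facet normal 0.0000 -1.0000 0.0000
    outer loop
      vertex 0.00 0.00 0.00
      vertex 26.23 0.00 0.00
      vertex 26.23 0.00 25.11
    endloop
  endfacet
  facet normal 0.0000 -1.0000 0.0000
    outer loop
      vertex 0.00 0.00 0.00
      vertex 26.23 0.00 25.11
      vertex 0.00 0.00 25.11
    endloop
  endfacet
  facet normal 0.0000 1.0000 0.0000
    outer loop
      vertex 26.23 14.99 25.11
      vertex 26.23 14.99 0.00
      vertex 0.00 14.99 0.00
    endloop
  endfacet
  facet normal 0.0000 1.0000 0.0000
    outer loop
      vertex 0.00 14.99 25.11
      vertex 26.23 14.99 25.11
      vertex 0.00 14.99 0.00
    endloop
  endfacet
  facet normal -1.0000 0.0000 0.0000
    outer loop
      vertex 0.00 14.99 25.11
      vertex 0.00 14.99 0.00
      vertex 0.00 0.00 0.00
    endloop
  endfacet
  facet normal -1.0000 0.0000 0.0000
    outer loop
      vertex 0.00 0.00 25.11
      vertex 0.00 14.99 25.11
      vertex 0.00 0.00 0.00
    endloop
  endfacet
  facet normal 1.0000 0.0000 0.0000
    outer loop
      vertex 26.23 0.00 0.00
      vertex 26.23 14.99 0.00
      vertex 26.23 14.99 25.11
    endloop
  endfacet
  facet normal 1.0000 0.0000 0.0000
    outer loop
      vertex 26.23 0.00 0.00
      vertex 26.23 14.99 25.11
      vertex 26.23 0.00 25.11
    endloop
  endfacet
endsolid part

The G0 Z moves step by Δz≈4.18 mm. Every layer's G1 loop is the same polygon, so the solid is a straight extrusion of it from z=0 to z≈25.1. Closing with flat bottom and top caps and triangulating gives 12 facets — a rectangular box, roughly 26.2 × 15 mm footprint and 25.1 mm tall.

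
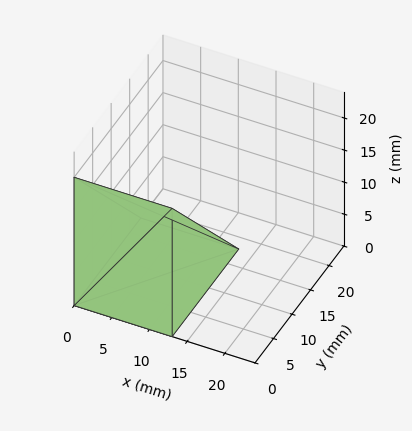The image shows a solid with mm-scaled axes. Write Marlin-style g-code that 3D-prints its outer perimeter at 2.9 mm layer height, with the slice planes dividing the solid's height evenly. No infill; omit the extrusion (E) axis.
Reading the render: the shape is a wedge (ramp): 13 × 18 mm base, rising to 20 mm along the y=0 edge and sloping linearly to z=0 at y=18 (dimensions read to the nearest mm from the axis ticks). For the g-code, the solid's height is divided into equal slices at the stated Δz and each level perimeter traced with G1 moves after a G0 lift.

; perimeter-only toolpath
G21 ; units = mm
G90 ; absolute positioning
G28 ; home
; layer 1
G0 Z2.9
G0 X0.0 Y0.0
G1 X13.0 Y0.0
G1 X13.0 Y15.4
G1 X0.0 Y15.4
G1 X0.0 Y0.0
; layer 2
G0 Z5.7
G0 X0.0 Y0.0
G1 X13.0 Y0.0
G1 X13.0 Y12.9
G1 X0.0 Y12.9
G1 X0.0 Y0.0
; layer 3
G0 Z8.6
G0 X0.0 Y0.0
G1 X13.0 Y0.0
G1 X13.0 Y10.3
G1 X0.0 Y10.3
G1 X0.0 Y0.0
; layer 4
G0 Z11.4
G0 X0.0 Y0.0
G1 X13.0 Y0.0
G1 X13.0 Y7.7
G1 X0.0 Y7.7
G1 X0.0 Y0.0
; layer 5
G0 Z14.3
G0 X0.0 Y0.0
G1 X13.0 Y0.0
G1 X13.0 Y5.1
G1 X0.0 Y5.1
G1 X0.0 Y0.0
; layer 6
G0 Z17.1
G0 X0.0 Y0.0
G1 X13.0 Y0.0
G1 X13.0 Y2.6
G1 X0.0 Y2.6
G1 X0.0 Y0.0
M2 ; end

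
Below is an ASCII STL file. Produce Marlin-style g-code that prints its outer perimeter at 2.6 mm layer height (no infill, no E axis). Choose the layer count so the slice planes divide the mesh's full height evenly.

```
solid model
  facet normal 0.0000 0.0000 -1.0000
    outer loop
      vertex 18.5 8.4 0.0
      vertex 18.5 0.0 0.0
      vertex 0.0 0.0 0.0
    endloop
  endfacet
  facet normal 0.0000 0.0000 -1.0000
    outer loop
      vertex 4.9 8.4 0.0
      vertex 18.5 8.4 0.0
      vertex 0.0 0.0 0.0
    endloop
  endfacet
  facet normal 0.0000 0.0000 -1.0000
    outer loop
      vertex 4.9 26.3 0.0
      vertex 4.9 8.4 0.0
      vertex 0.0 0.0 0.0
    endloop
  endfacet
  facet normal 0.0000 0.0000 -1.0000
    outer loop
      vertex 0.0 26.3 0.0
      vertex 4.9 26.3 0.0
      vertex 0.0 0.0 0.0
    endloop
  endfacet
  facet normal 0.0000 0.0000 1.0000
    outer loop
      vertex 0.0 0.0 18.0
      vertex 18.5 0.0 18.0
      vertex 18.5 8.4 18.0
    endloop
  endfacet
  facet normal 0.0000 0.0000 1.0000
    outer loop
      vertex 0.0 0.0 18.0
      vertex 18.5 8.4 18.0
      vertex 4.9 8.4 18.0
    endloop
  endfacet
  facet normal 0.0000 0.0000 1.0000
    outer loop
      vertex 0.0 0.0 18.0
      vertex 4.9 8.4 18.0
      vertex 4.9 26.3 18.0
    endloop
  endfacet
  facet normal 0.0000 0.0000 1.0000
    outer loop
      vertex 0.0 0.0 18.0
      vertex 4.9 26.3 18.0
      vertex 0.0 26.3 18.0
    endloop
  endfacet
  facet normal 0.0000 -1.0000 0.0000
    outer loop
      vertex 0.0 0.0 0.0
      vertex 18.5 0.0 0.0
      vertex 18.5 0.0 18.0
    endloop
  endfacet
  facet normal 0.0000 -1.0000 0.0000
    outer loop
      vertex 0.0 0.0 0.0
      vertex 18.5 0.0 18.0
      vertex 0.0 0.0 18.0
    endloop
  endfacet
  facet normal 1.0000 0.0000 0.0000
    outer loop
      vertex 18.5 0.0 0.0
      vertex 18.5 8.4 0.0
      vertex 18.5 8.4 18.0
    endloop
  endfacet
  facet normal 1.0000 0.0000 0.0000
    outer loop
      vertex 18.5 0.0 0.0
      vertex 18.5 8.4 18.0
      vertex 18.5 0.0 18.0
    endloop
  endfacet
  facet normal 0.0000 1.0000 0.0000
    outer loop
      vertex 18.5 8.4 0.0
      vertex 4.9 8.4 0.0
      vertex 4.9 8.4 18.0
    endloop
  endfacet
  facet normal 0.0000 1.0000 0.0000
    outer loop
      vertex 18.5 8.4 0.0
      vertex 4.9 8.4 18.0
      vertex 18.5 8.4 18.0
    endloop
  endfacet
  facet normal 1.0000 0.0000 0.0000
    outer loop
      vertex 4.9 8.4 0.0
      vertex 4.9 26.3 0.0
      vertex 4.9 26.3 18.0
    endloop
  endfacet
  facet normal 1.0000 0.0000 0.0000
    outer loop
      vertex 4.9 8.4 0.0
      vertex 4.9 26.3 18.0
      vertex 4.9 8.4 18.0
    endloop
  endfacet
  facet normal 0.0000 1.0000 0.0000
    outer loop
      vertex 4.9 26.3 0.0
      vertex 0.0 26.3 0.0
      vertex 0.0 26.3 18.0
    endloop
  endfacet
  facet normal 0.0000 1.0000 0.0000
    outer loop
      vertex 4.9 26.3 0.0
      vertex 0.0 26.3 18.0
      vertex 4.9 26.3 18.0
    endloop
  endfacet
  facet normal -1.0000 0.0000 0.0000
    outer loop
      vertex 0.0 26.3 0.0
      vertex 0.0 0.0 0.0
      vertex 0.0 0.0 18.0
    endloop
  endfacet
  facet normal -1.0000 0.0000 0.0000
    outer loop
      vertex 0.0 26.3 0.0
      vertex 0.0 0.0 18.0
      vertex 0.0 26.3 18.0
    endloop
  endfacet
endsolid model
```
; perimeter-only toolpath
G21 ; units = mm
G90 ; absolute positioning
G28 ; home
; layer 1
G0 Z2.6
G0 X0.0 Y0.0
G1 X18.5 Y0.0
G1 X18.5 Y8.4
G1 X4.9 Y8.4
G1 X4.9 Y26.3
G1 X0.0 Y26.3
G1 X0.0 Y0.0
; layer 2
G0 Z5.1
G0 X0.0 Y0.0
G1 X18.5 Y0.0
G1 X18.5 Y8.4
G1 X4.9 Y8.4
G1 X4.9 Y26.3
G1 X0.0 Y26.3
G1 X0.0 Y0.0
; layer 3
G0 Z7.7
G0 X0.0 Y0.0
G1 X18.5 Y0.0
G1 X18.5 Y8.4
G1 X4.9 Y8.4
G1 X4.9 Y26.3
G1 X0.0 Y26.3
G1 X0.0 Y0.0
; layer 4
G0 Z10.3
G0 X0.0 Y0.0
G1 X18.5 Y0.0
G1 X18.5 Y8.4
G1 X4.9 Y8.4
G1 X4.9 Y26.3
G1 X0.0 Y26.3
G1 X0.0 Y0.0
; layer 5
G0 Z12.9
G0 X0.0 Y0.0
G1 X18.5 Y0.0
G1 X18.5 Y8.4
G1 X4.9 Y8.4
G1 X4.9 Y26.3
G1 X0.0 Y26.3
G1 X0.0 Y0.0
; layer 6
G0 Z15.4
G0 X0.0 Y0.0
G1 X18.5 Y0.0
G1 X18.5 Y8.4
G1 X4.9 Y8.4
G1 X4.9 Y26.3
G1 X0.0 Y26.3
G1 X0.0 Y0.0
; layer 7
G0 Z18.0
G0 X0.0 Y0.0
G1 X18.5 Y0.0
G1 X18.5 Y8.4
G1 X4.9 Y8.4
G1 X4.9 Y26.3
G1 X0.0 Y26.3
G1 X0.0 Y0.0
M2 ; end

The solid is an L-shaped prism: outer 18.5 × 26.3 mm, arm thicknesses ≈ 8.4 mm (horizontal) and 4.9 mm (vertical), extruded 18 mm in z. Slicing at Δz = 2.6 mm — 7 equal slices spanning the solid's height, so layer i sits at z = i·h/7 — gives 7 non-empty perimeters. Each is a 6-segment closed polygon; G0 lifts to the layer z and rapids to the start vertex, then G1 traces the edges.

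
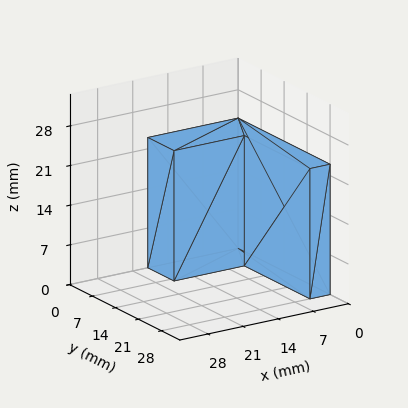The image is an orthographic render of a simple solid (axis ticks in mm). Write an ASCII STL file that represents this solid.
Reading the render: the shape is an L-shaped prism: outer 18 × 28 mm, arm thicknesses ≈ 8 mm (horizontal) and 4 mm (vertical), extruded 23 mm in z (dimensions read to the nearest mm from the axis ticks). For the STL, each face is triangulated and given an outward normal.

solid part
  facet normal 0.0000 0.0000 -1.0000
    outer loop
      vertex 18.000 8.000 0.000
      vertex 18.000 0.000 0.000
      vertex 0.000 0.000 0.000
    endloop
  endfacet
  facet normal 0.0000 0.0000 -1.0000
    outer loop
      vertex 4.000 8.000 0.000
      vertex 18.000 8.000 0.000
      vertex 0.000 0.000 0.000
    endloop
  endfacet
  facet normal 0.0000 0.0000 -1.0000
    outer loop
      vertex 4.000 28.000 0.000
      vertex 4.000 8.000 0.000
      vertex 0.000 0.000 0.000
    endloop
  endfacet
  facet normal 0.0000 0.0000 -1.0000
    outer loop
      vertex 0.000 28.000 0.000
      vertex 4.000 28.000 0.000
      vertex 0.000 0.000 0.000
    endloop
  endfacet
  facet normal 0.0000 0.0000 1.0000
    outer loop
      vertex 0.000 0.000 23.000
      vertex 18.000 0.000 23.000
      vertex 18.000 8.000 23.000
    endloop
  endfacet
  facet normal 0.0000 0.0000 1.0000
    outer loop
      vertex 0.000 0.000 23.000
      vertex 18.000 8.000 23.000
      vertex 4.000 8.000 23.000
    endloop
  endfacet
  facet normal 0.0000 0.0000 1.0000
    outer loop
      vertex 0.000 0.000 23.000
      vertex 4.000 8.000 23.000
      vertex 4.000 28.000 23.000
    endloop
  endfacet
  facet normal 0.0000 0.0000 1.0000
    outer loop
      vertex 0.000 0.000 23.000
      vertex 4.000 28.000 23.000
      vertex 0.000 28.000 23.000
    endloop
  endfacet
  facet normal 0.0000 -1.0000 0.0000
    outer loop
      vertex 0.000 0.000 0.000
      vertex 18.000 0.000 0.000
      vertex 18.000 0.000 23.000
    endloop
  endfacet
  facet normal 0.0000 -1.0000 0.0000
    outer loop
      vertex 0.000 0.000 0.000
      vertex 18.000 0.000 23.000
      vertex 0.000 0.000 23.000
    endloop
  endfacet
  facet normal 1.0000 0.0000 0.0000
    outer loop
      vertex 18.000 0.000 0.000
      vertex 18.000 8.000 0.000
      vertex 18.000 8.000 23.000
    endloop
  endfacet
  facet normal 1.0000 0.0000 0.0000
    outer loop
      vertex 18.000 0.000 0.000
      vertex 18.000 8.000 23.000
      vertex 18.000 0.000 23.000
    endloop
  endfacet
  facet normal 0.0000 1.0000 0.0000
    outer loop
      vertex 18.000 8.000 0.000
      vertex 4.000 8.000 0.000
      vertex 4.000 8.000 23.000
    endloop
  endfacet
  facet normal 0.0000 1.0000 0.0000
    outer loop
      vertex 18.000 8.000 0.000
      vertex 4.000 8.000 23.000
      vertex 18.000 8.000 23.000
    endloop
  endfacet
  facet normal 1.0000 0.0000 0.0000
    outer loop
      vertex 4.000 8.000 0.000
      vertex 4.000 28.000 0.000
      vertex 4.000 28.000 23.000
    endloop
  endfacet
  facet normal 1.0000 0.0000 0.0000
    outer loop
      vertex 4.000 8.000 0.000
      vertex 4.000 28.000 23.000
      vertex 4.000 8.000 23.000
    endloop
  endfacet
  facet normal 0.0000 1.0000 0.0000
    outer loop
      vertex 4.000 28.000 0.000
      vertex 0.000 28.000 0.000
      vertex 0.000 28.000 23.000
    endloop
  endfacet
  facet normal 0.0000 1.0000 0.0000
    outer loop
      vertex 4.000 28.000 0.000
      vertex 0.000 28.000 23.000
      vertex 4.000 28.000 23.000
    endloop
  endfacet
  facet normal -1.0000 0.0000 0.0000
    outer loop
      vertex 0.000 28.000 0.000
      vertex 0.000 0.000 0.000
      vertex 0.000 0.000 23.000
    endloop
  endfacet
  facet normal -1.0000 0.0000 0.0000
    outer loop
      vertex 0.000 28.000 0.000
      vertex 0.000 0.000 23.000
      vertex 0.000 28.000 23.000
    endloop
  endfacet
endsolid part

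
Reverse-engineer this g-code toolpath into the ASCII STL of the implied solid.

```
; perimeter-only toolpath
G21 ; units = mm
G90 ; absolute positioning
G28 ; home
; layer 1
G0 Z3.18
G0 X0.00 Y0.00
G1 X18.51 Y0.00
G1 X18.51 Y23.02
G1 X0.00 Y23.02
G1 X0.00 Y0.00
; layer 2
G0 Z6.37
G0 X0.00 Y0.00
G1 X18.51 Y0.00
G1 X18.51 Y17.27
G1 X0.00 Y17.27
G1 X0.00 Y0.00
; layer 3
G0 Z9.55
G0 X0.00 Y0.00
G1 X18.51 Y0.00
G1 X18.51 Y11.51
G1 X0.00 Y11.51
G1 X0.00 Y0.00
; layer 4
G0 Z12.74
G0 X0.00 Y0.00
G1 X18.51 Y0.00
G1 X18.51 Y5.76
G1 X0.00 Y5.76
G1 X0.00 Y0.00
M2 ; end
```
solid part
  facet normal 0.0000 0.0000 -1.0000
    outer loop
      vertex 18.51 28.78 0.00
      vertex 18.51 0.00 0.00
      vertex 0.00 0.00 0.00
    endloop
  endfacet
  facet normal 0.0000 0.0000 -1.0000
    outer loop
      vertex 0.00 28.78 0.00
      vertex 18.51 28.78 0.00
      vertex 0.00 0.00 0.00
    endloop
  endfacet
  facet normal 0.0000 -1.0000 0.0000
    outer loop
      vertex 0.00 0.00 0.00
      vertex 18.51 0.00 0.00
      vertex 18.51 0.00 15.92
    endloop
  endfacet
  facet normal 0.0000 -1.0000 0.0000
    outer loop
      vertex 0.00 0.00 0.00
      vertex 18.51 0.00 15.92
      vertex 0.00 0.00 15.92
    endloop
  endfacet
  facet normal 0.0000 0.4840 0.8750
    outer loop
      vertex 0.00 0.00 15.92
      vertex 18.51 0.00 15.92
      vertex 18.51 28.78 0.00
    endloop
  endfacet
  facet normal 0.0000 0.4840 0.8750
    outer loop
      vertex 0.00 0.00 15.92
      vertex 18.51 28.78 0.00
      vertex 0.00 28.78 0.00
    endloop
  endfacet
  facet normal -1.0000 0.0000 0.0000
    outer loop
      vertex 0.00 0.00 15.92
      vertex 0.00 28.78 0.00
      vertex 0.00 0.00 0.00
    endloop
  endfacet
  facet normal 1.0000 0.0000 0.0000
    outer loop
      vertex 18.51 0.00 0.00
      vertex 18.51 28.78 0.00
      vertex 18.51 0.00 15.92
    endloop
  endfacet
endsolid part

The G0 Z moves step by Δz≈3.18 mm. The G1 loops shrink linearly with z, so the solid tapers from its base footprint up to z≈15.9. Closing with a flat bottom cap and the tapered top and triangulating gives 8 facets — a wedge (ramp): 18.5 × 28.8 mm base, rising to 15.9 mm along the y=0 edge and sloping linearly to z=0 at y=28.8.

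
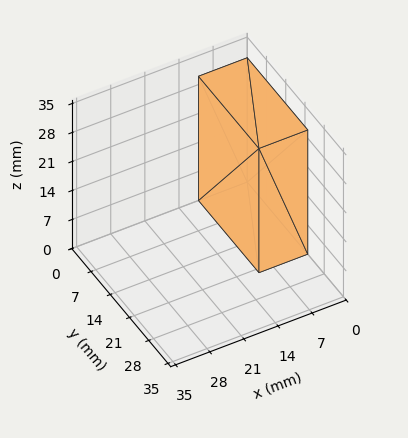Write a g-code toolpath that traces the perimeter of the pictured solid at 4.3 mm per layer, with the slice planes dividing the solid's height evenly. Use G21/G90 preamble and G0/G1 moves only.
Reading the render: the shape is a rectangular box, roughly 10 × 22 mm footprint and 30 mm tall (dimensions read to the nearest mm from the axis ticks). For the g-code, the solid's height is divided into equal slices at the stated Δz and each level perimeter traced with G1 moves after a G0 lift.

; perimeter-only toolpath
G21 ; units = mm
G90 ; absolute positioning
G28 ; home
; layer 1
G0 Z4.3
G0 X0.0 Y0.0
G1 X10.0 Y0.0
G1 X10.0 Y22.0
G1 X0.0 Y22.0
G1 X0.0 Y0.0
; layer 2
G0 Z8.6
G0 X0.0 Y0.0
G1 X10.0 Y0.0
G1 X10.0 Y22.0
G1 X0.0 Y22.0
G1 X0.0 Y0.0
; layer 3
G0 Z12.9
G0 X0.0 Y0.0
G1 X10.0 Y0.0
G1 X10.0 Y22.0
G1 X0.0 Y22.0
G1 X0.0 Y0.0
; layer 4
G0 Z17.1
G0 X0.0 Y0.0
G1 X10.0 Y0.0
G1 X10.0 Y22.0
G1 X0.0 Y22.0
G1 X0.0 Y0.0
; layer 5
G0 Z21.4
G0 X0.0 Y0.0
G1 X10.0 Y0.0
G1 X10.0 Y22.0
G1 X0.0 Y22.0
G1 X0.0 Y0.0
; layer 6
G0 Z25.7
G0 X0.0 Y0.0
G1 X10.0 Y0.0
G1 X10.0 Y22.0
G1 X0.0 Y22.0
G1 X0.0 Y0.0
; layer 7
G0 Z30.0
G0 X0.0 Y0.0
G1 X10.0 Y0.0
G1 X10.0 Y22.0
G1 X0.0 Y22.0
G1 X0.0 Y0.0
M2 ; end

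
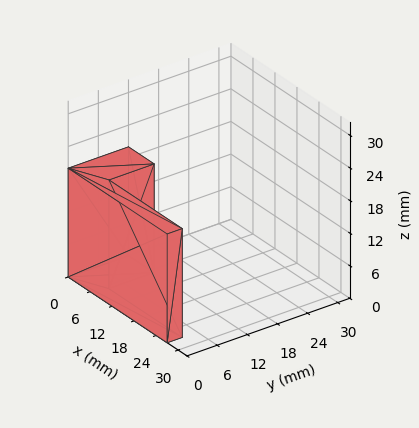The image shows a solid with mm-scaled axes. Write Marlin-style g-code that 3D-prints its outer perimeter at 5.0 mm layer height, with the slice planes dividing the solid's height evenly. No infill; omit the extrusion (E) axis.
Reading the render: the shape is an L-shaped prism: outer 27 × 12 mm, arm thicknesses ≈ 3 mm (horizontal) and 7 mm (vertical), extruded 20 mm in z (dimensions read to the nearest mm from the axis ticks). For the g-code, the solid's height is divided into equal slices at the stated Δz and each level perimeter traced with G1 moves after a G0 lift.

; perimeter-only toolpath
G21 ; units = mm
G90 ; absolute positioning
G28 ; home
; layer 1
G0 Z5.0
G0 X0.0 Y0.0
G1 X27.0 Y0.0
G1 X27.0 Y3.0
G1 X7.0 Y3.0
G1 X7.0 Y12.0
G1 X0.0 Y12.0
G1 X0.0 Y0.0
; layer 2
G0 Z10.0
G0 X0.0 Y0.0
G1 X27.0 Y0.0
G1 X27.0 Y3.0
G1 X7.0 Y3.0
G1 X7.0 Y12.0
G1 X0.0 Y12.0
G1 X0.0 Y0.0
; layer 3
G0 Z15.0
G0 X0.0 Y0.0
G1 X27.0 Y0.0
G1 X27.0 Y3.0
G1 X7.0 Y3.0
G1 X7.0 Y12.0
G1 X0.0 Y12.0
G1 X0.0 Y0.0
; layer 4
G0 Z20.0
G0 X0.0 Y0.0
G1 X27.0 Y0.0
G1 X27.0 Y3.0
G1 X7.0 Y3.0
G1 X7.0 Y12.0
G1 X0.0 Y12.0
G1 X0.0 Y0.0
M2 ; end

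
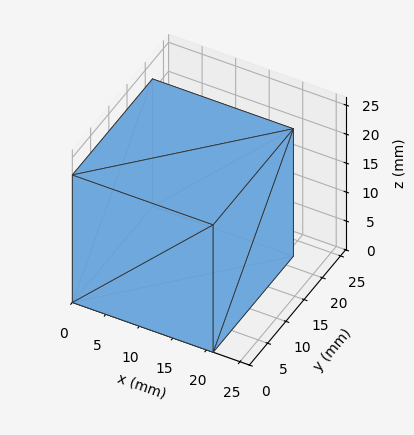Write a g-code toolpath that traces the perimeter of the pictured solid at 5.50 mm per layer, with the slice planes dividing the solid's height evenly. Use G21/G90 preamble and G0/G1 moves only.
Reading the render: the shape is a rectangular box, roughly 21 × 22 mm footprint and 22 mm tall (dimensions read to the nearest mm from the axis ticks). For the g-code, the solid's height is divided into equal slices at the stated Δz and each level perimeter traced with G1 moves after a G0 lift.

; perimeter-only toolpath
G21 ; units = mm
G90 ; absolute positioning
G28 ; home
; layer 1
G0 Z5.50
G0 X0.00 Y0.00
G1 X21.00 Y0.00
G1 X21.00 Y22.00
G1 X0.00 Y22.00
G1 X0.00 Y0.00
; layer 2
G0 Z11.00
G0 X0.00 Y0.00
G1 X21.00 Y0.00
G1 X21.00 Y22.00
G1 X0.00 Y22.00
G1 X0.00 Y0.00
; layer 3
G0 Z16.50
G0 X0.00 Y0.00
G1 X21.00 Y0.00
G1 X21.00 Y22.00
G1 X0.00 Y22.00
G1 X0.00 Y0.00
; layer 4
G0 Z22.00
G0 X0.00 Y0.00
G1 X21.00 Y0.00
G1 X21.00 Y22.00
G1 X0.00 Y22.00
G1 X0.00 Y0.00
M2 ; end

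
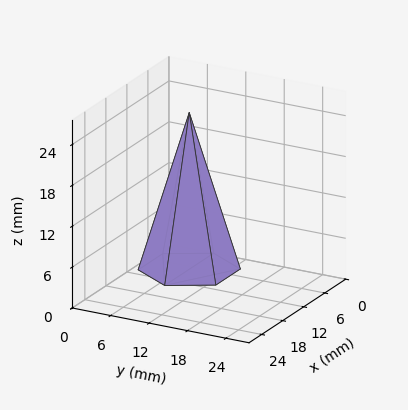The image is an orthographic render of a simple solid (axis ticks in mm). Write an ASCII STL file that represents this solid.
Reading the render: the shape is a regular 6-sided pyramid, base circumscribed radius ≈ 7 mm, apex at z ≈ 23 mm (dimensions read to the nearest mm from the axis ticks). For the STL, each face is triangulated and given an outward normal.

solid part
  facet normal 0.0000 0.0000 -1.0000
    outer loop
      vertex 3.500 13.062 0.000
      vertex 10.500 13.062 0.000
      vertex 14.000 7.000 0.000
    endloop
  endfacet
  facet normal 0.0000 0.0000 -1.0000
    outer loop
      vertex 0.000 7.000 0.000
      vertex 3.500 13.062 0.000
      vertex 14.000 7.000 0.000
    endloop
  endfacet
  facet normal 0.0000 0.0000 -1.0000
    outer loop
      vertex 3.500 0.938 0.000
      vertex 0.000 7.000 0.000
      vertex 14.000 7.000 0.000
    endloop
  endfacet
  facet normal 0.0000 0.0000 -1.0000
    outer loop
      vertex 10.500 0.938 0.000
      vertex 3.500 0.938 0.000
      vertex 14.000 7.000 0.000
    endloop
  endfacet
  facet normal 0.8374 0.4835 0.2549
    outer loop
      vertex 14.000 7.000 0.000
      vertex 10.500 13.062 0.000
      vertex 7.000 7.000 23.000
    endloop
  endfacet
  facet normal 0.0000 0.9670 0.2549
    outer loop
      vertex 10.500 13.062 0.000
      vertex 3.500 13.062 0.000
      vertex 7.000 7.000 23.000
    endloop
  endfacet
  facet normal -0.8374 0.4835 0.2549
    outer loop
      vertex 3.500 13.062 0.000
      vertex 0.000 7.000 0.000
      vertex 7.000 7.000 23.000
    endloop
  endfacet
  facet normal -0.8374 -0.4835 0.2549
    outer loop
      vertex 0.000 7.000 0.000
      vertex 3.500 0.938 0.000
      vertex 7.000 7.000 23.000
    endloop
  endfacet
  facet normal 0.0000 -0.9670 0.2549
    outer loop
      vertex 3.500 0.938 0.000
      vertex 10.500 0.938 0.000
      vertex 7.000 7.000 23.000
    endloop
  endfacet
  facet normal 0.8374 -0.4835 0.2549
    outer loop
      vertex 10.500 0.938 0.000
      vertex 14.000 7.000 0.000
      vertex 7.000 7.000 23.000
    endloop
  endfacet
endsolid part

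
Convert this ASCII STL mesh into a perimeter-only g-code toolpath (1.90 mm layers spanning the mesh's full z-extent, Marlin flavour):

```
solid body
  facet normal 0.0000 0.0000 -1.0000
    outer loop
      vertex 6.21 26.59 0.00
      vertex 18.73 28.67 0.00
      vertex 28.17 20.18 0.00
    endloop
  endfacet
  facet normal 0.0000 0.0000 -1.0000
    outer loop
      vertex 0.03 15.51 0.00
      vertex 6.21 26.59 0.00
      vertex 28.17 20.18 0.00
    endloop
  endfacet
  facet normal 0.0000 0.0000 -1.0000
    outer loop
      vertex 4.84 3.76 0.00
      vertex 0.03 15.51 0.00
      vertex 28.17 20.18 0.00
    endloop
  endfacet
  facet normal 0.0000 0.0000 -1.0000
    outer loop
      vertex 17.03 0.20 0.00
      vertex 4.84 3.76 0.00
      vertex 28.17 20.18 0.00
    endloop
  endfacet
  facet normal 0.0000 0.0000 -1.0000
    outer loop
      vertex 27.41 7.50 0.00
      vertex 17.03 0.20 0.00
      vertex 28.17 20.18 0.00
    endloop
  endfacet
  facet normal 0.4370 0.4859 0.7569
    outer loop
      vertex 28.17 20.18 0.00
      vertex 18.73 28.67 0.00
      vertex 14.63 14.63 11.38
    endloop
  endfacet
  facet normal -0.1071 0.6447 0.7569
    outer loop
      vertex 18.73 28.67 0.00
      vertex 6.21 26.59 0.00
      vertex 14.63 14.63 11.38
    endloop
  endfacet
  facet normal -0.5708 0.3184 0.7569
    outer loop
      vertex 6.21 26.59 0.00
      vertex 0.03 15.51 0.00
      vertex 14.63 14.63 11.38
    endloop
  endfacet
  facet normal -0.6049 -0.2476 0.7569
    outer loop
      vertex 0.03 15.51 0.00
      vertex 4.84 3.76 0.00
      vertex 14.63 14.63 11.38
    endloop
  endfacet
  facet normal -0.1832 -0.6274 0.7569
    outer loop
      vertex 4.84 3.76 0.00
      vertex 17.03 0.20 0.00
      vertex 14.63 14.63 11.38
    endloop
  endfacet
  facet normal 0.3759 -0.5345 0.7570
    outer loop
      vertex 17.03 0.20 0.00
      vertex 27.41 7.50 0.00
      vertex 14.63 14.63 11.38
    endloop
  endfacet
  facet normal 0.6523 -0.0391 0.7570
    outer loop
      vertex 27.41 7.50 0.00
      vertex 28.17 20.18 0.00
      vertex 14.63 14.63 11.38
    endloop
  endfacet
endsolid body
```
; perimeter-only toolpath
G21 ; units = mm
G90 ; absolute positioning
G28 ; home
; layer 1
G0 Z1.90
G0 X25.91 Y19.25
G1 X18.05 Y26.33
G1 X7.61 Y24.60
G1 X2.46 Y15.36
G1 X6.47 Y5.57
G1 X16.63 Y2.60
G1 X25.28 Y8.69
G1 X25.91 Y19.25
; layer 2
G0 Z3.79
G0 X23.66 Y18.33
G1 X17.36 Y23.99
G1 X9.02 Y22.60
G1 X4.90 Y15.22
G1 X8.10 Y7.38
G1 X16.23 Y5.01
G1 X23.15 Y9.88
G1 X23.66 Y18.33
; layer 3
G0 Z5.69
G0 X21.40 Y17.41
G1 X16.68 Y21.65
G1 X10.42 Y20.61
G1 X7.33 Y15.07
G1 X9.73 Y9.20
G1 X15.83 Y7.42
G1 X21.02 Y11.07
G1 X21.40 Y17.41
; layer 4
G0 Z7.59
G0 X19.14 Y16.48
G1 X16.00 Y19.31
G1 X11.82 Y18.62
G1 X9.76 Y14.92
G1 X11.37 Y11.01
G1 X15.43 Y9.82
G1 X18.89 Y12.25
G1 X19.14 Y16.48
; layer 5
G0 Z9.48
G0 X16.89 Y15.55
G1 X15.31 Y16.97
G1 X13.23 Y16.62
G1 X12.20 Y14.78
G1 X13.00 Y12.82
G1 X15.03 Y12.23
G1 X16.76 Y13.44
G1 X16.89 Y15.55
M2 ; end

The solid is a regular 7-sided pyramid, base circumscribed radius ≈ 14.6 mm, apex at z ≈ 11.4 mm. Slicing at Δz = 1.90 mm — 6 equal slices spanning the solid's height, so layer i sits at z = i·h/6 — gives 5 non-empty perimeters. Each is a 7-segment closed polygon; G0 lifts to the layer z and rapids to the start vertex, then G1 traces the edges. The cross-section shrinks linearly with z (the slice at the apex is degenerate and omitted).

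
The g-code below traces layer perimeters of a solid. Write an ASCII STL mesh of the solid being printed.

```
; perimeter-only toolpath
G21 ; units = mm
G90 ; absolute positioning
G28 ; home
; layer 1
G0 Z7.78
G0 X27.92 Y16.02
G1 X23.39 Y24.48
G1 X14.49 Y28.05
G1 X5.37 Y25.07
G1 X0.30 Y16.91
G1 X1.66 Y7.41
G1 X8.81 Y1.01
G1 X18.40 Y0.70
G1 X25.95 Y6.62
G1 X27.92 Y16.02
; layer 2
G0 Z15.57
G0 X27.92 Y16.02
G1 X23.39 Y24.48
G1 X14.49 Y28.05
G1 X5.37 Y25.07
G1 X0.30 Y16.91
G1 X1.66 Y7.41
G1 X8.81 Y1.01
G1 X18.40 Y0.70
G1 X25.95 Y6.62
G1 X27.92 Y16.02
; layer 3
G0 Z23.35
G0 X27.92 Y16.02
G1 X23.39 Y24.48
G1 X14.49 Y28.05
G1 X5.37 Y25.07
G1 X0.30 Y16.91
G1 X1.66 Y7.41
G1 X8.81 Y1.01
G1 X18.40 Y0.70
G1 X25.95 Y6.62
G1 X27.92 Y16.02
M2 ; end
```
solid part
  facet normal 0.0000 0.0000 -1.0000
    outer loop
      vertex 14.49 28.05 0.00
      vertex 23.39 24.48 0.00
      vertex 27.92 16.02 0.00
    endloop
  endfacet
  facet normal 0.0000 0.0000 -1.0000
    outer loop
      vertex 5.37 25.07 0.00
      vertex 14.49 28.05 0.00
      vertex 27.92 16.02 0.00
    endloop
  endfacet
  facet normal 0.0000 0.0000 -1.0000
    outer loop
      vertex 0.30 16.91 0.00
      vertex 5.37 25.07 0.00
      vertex 27.92 16.02 0.00
    endloop
  endfacet
  facet normal 0.0000 0.0000 -1.0000
    outer loop
      vertex 1.66 7.41 0.00
      vertex 0.30 16.91 0.00
      vertex 27.92 16.02 0.00
    endloop
  endfacet
  facet normal 0.0000 0.0000 -1.0000
    outer loop
      vertex 8.81 1.01 0.00
      vertex 1.66 7.41 0.00
      vertex 27.92 16.02 0.00
    endloop
  endfacet
  facet normal 0.0000 0.0000 -1.0000
    outer loop
      vertex 18.40 0.70 0.00
      vertex 8.81 1.01 0.00
      vertex 27.92 16.02 0.00
    endloop
  endfacet
  facet normal 0.0000 0.0000 -1.0000
    outer loop
      vertex 25.95 6.62 0.00
      vertex 18.40 0.70 0.00
      vertex 27.92 16.02 0.00
    endloop
  endfacet
  facet normal 0.0000 0.0000 1.0000
    outer loop
      vertex 27.92 16.02 23.35
      vertex 23.39 24.48 23.35
      vertex 14.49 28.05 23.35
    endloop
  endfacet
  facet normal 0.0000 0.0000 1.0000
    outer loop
      vertex 27.92 16.02 23.35
      vertex 14.49 28.05 23.35
      vertex 5.37 25.07 23.35
    endloop
  endfacet
  facet normal 0.0000 0.0000 1.0000
    outer loop
      vertex 27.92 16.02 23.35
      vertex 5.37 25.07 23.35
      vertex 0.30 16.91 23.35
    endloop
  endfacet
  facet normal 0.0000 0.0000 1.0000
    outer loop
      vertex 27.92 16.02 23.35
      vertex 0.30 16.91 23.35
      vertex 1.66 7.41 23.35
    endloop
  endfacet
  facet normal 0.0000 0.0000 1.0000
    outer loop
      vertex 27.92 16.02 23.35
      vertex 1.66 7.41 23.35
      vertex 8.81 1.01 23.35
    endloop
  endfacet
  facet normal 0.0000 0.0000 1.0000
    outer loop
      vertex 27.92 16.02 23.35
      vertex 8.81 1.01 23.35
      vertex 18.40 0.70 23.35
    endloop
  endfacet
  facet normal 0.0000 0.0000 1.0000
    outer loop
      vertex 27.92 16.02 23.35
      vertex 18.40 0.70 23.35
      vertex 25.95 6.62 23.35
    endloop
  endfacet
  facet normal 0.8816 0.4720 0.0000
    outer loop
      vertex 27.92 16.02 0.00
      vertex 23.39 24.48 0.00
      vertex 23.39 24.48 23.35
    endloop
  endfacet
  facet normal 0.8816 0.4720 0.0000
    outer loop
      vertex 27.92 16.02 0.00
      vertex 23.39 24.48 23.35
      vertex 27.92 16.02 23.35
    endloop
  endfacet
  facet normal 0.3723 0.9281 0.0000
    outer loop
      vertex 23.39 24.48 0.00
      vertex 14.49 28.05 0.00
      vertex 14.49 28.05 23.35
    endloop
  endfacet
  facet normal 0.3723 0.9281 0.0000
    outer loop
      vertex 23.39 24.48 0.00
      vertex 14.49 28.05 23.35
      vertex 23.39 24.48 23.35
    endloop
  endfacet
  facet normal -0.3106 0.9505 0.0000
    outer loop
      vertex 14.49 28.05 0.00
      vertex 5.37 25.07 0.00
      vertex 5.37 25.07 23.35
    endloop
  endfacet
  facet normal -0.3106 0.9505 0.0000
    outer loop
      vertex 14.49 28.05 0.00
      vertex 5.37 25.07 23.35
      vertex 14.49 28.05 23.35
    endloop
  endfacet
  facet normal -0.8494 0.5278 0.0000
    outer loop
      vertex 5.37 25.07 0.00
      vertex 0.30 16.91 0.00
      vertex 0.30 16.91 23.35
    endloop
  endfacet
  facet normal -0.8494 0.5278 0.0000
    outer loop
      vertex 5.37 25.07 0.00
      vertex 0.30 16.91 23.35
      vertex 5.37 25.07 23.35
    endloop
  endfacet
  facet normal -0.9899 -0.1417 0.0000
    outer loop
      vertex 0.30 16.91 0.00
      vertex 1.66 7.41 0.00
      vertex 1.66 7.41 23.35
    endloop
  endfacet
  facet normal -0.9899 -0.1417 0.0000
    outer loop
      vertex 0.30 16.91 0.00
      vertex 1.66 7.41 23.35
      vertex 0.30 16.91 23.35
    endloop
  endfacet
  facet normal -0.6669 -0.7451 0.0000
    outer loop
      vertex 1.66 7.41 0.00
      vertex 8.81 1.01 0.00
      vertex 8.81 1.01 23.35
    endloop
  endfacet
  facet normal -0.6669 -0.7451 0.0000
    outer loop
      vertex 1.66 7.41 0.00
      vertex 8.81 1.01 23.35
      vertex 1.66 7.41 23.35
    endloop
  endfacet
  facet normal -0.0323 -0.9995 0.0000
    outer loop
      vertex 8.81 1.01 0.00
      vertex 18.40 0.70 0.00
      vertex 18.40 0.70 23.35
    endloop
  endfacet
  facet normal -0.0323 -0.9995 0.0000
    outer loop
      vertex 8.81 1.01 0.00
      vertex 18.40 0.70 23.35
      vertex 8.81 1.01 23.35
    endloop
  endfacet
  facet normal 0.6170 -0.7869 0.0000
    outer loop
      vertex 18.40 0.70 0.00
      vertex 25.95 6.62 0.00
      vertex 25.95 6.62 23.35
    endloop
  endfacet
  facet normal 0.6170 -0.7869 0.0000
    outer loop
      vertex 18.40 0.70 0.00
      vertex 25.95 6.62 23.35
      vertex 18.40 0.70 23.35
    endloop
  endfacet
  facet normal 0.9787 -0.2051 0.0000
    outer loop
      vertex 25.95 6.62 0.00
      vertex 27.92 16.02 0.00
      vertex 27.92 16.02 23.35
    endloop
  endfacet
  facet normal 0.9787 -0.2051 0.0000
    outer loop
      vertex 25.95 6.62 0.00
      vertex 27.92 16.02 23.35
      vertex 25.95 6.62 23.35
    endloop
  endfacet
endsolid part

The G0 Z moves step by Δz≈7.78 mm. Every layer's G1 loop is the same polygon, so the solid is a straight extrusion of it from z=0 to z≈23.4. Closing with flat bottom and top caps and triangulating gives 32 facets — a regular 9-sided prism (a cylinder approximated with 9 flat sides), circumscribed radius ≈ 14 mm, height ≈ 23.4 mm.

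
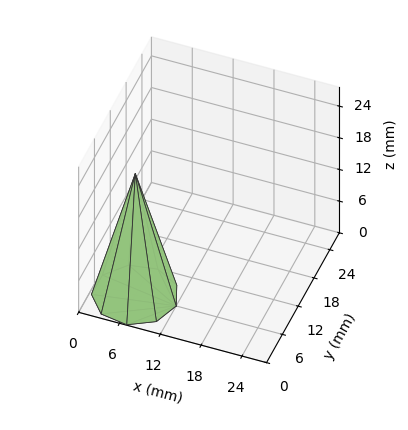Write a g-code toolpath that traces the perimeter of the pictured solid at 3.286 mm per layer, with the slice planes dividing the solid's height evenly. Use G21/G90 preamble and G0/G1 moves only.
Reading the render: the shape is a regular 9-sided pyramid, base circumscribed radius ≈ 6 mm, apex at z ≈ 23 mm (dimensions read to the nearest mm from the axis ticks). For the g-code, the solid's height is divided into equal slices at the stated Δz and each level perimeter traced with G1 moves after a G0 lift.

; perimeter-only toolpath
G21 ; units = mm
G90 ; absolute positioning
G28 ; home
; layer 1
G0 Z3.286
G0 X11.143 Y6.000
G1 X9.939 Y9.306
G1 X6.893 Y11.065
G1 X3.429 Y10.454
G1 X1.167 Y7.759
G1 X1.167 Y4.241
G1 X3.429 Y1.546
G1 X6.893 Y0.935
G1 X9.939 Y2.694
G1 X11.143 Y6.000
; layer 2
G0 Z6.571
G0 X10.286 Y6.000
G1 X9.283 Y8.755
G1 X6.744 Y10.221
G1 X3.857 Y9.711
G1 X1.973 Y7.466
G1 X1.973 Y4.534
G1 X3.857 Y2.289
G1 X6.744 Y1.779
G1 X9.283 Y3.245
G1 X10.286 Y6.000
; layer 3
G0 Z9.857
G0 X9.429 Y6.000
G1 X8.626 Y8.204
G1 X6.595 Y9.377
G1 X4.286 Y8.969
G1 X2.778 Y7.173
G1 X2.778 Y4.827
G1 X4.286 Y3.031
G1 X6.595 Y2.623
G1 X8.626 Y3.796
G1 X9.429 Y6.000
; layer 4
G0 Z13.143
G0 X8.571 Y6.000
G1 X7.970 Y7.653
G1 X6.447 Y8.532
G1 X4.714 Y8.227
G1 X3.584 Y6.879
G1 X3.584 Y5.121
G1 X4.714 Y3.773
G1 X6.447 Y3.468
G1 X7.970 Y4.347
G1 X8.571 Y6.000
; layer 5
G0 Z16.429
G0 X7.714 Y6.000
G1 X7.313 Y7.102
G1 X6.298 Y7.688
G1 X5.143 Y7.485
G1 X4.389 Y6.586
G1 X4.389 Y5.414
G1 X5.143 Y4.515
G1 X6.298 Y4.312
G1 X7.313 Y4.898
G1 X7.714 Y6.000
; layer 6
G0 Z19.714
G0 X6.857 Y6.000
G1 X6.657 Y6.551
G1 X6.149 Y6.844
G1 X5.571 Y6.742
G1 X5.195 Y6.293
G1 X5.195 Y5.707
G1 X5.571 Y5.258
G1 X6.149 Y5.156
G1 X6.657 Y5.449
G1 X6.857 Y6.000
M2 ; end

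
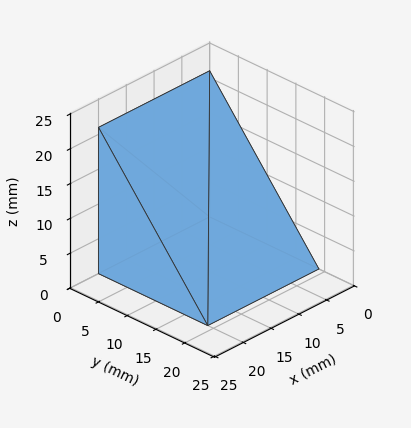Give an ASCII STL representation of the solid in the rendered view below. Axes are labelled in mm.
Reading the render: the shape is a wedge (ramp): 20 × 19 mm base, rising to 21 mm along the y=0 edge and sloping linearly to z=0 at y=19 (dimensions read to the nearest mm from the axis ticks). For the STL, each face is triangulated and given an outward normal.

solid part
  facet normal 0.0000 0.0000 -1.0000
    outer loop
      vertex 20.00 19.00 0.00
      vertex 20.00 0.00 0.00
      vertex 0.00 0.00 0.00
    endloop
  endfacet
  facet normal 0.0000 0.0000 -1.0000
    outer loop
      vertex 0.00 19.00 0.00
      vertex 20.00 19.00 0.00
      vertex 0.00 0.00 0.00
    endloop
  endfacet
  facet normal 0.0000 -1.0000 0.0000
    outer loop
      vertex 0.00 0.00 0.00
      vertex 20.00 0.00 0.00
      vertex 20.00 0.00 21.00
    endloop
  endfacet
  facet normal 0.0000 -1.0000 0.0000
    outer loop
      vertex 0.00 0.00 0.00
      vertex 20.00 0.00 21.00
      vertex 0.00 0.00 21.00
    endloop
  endfacet
  facet normal 0.0000 0.7415 0.6709
    outer loop
      vertex 0.00 0.00 21.00
      vertex 20.00 0.00 21.00
      vertex 20.00 19.00 0.00
    endloop
  endfacet
  facet normal 0.0000 0.7415 0.6709
    outer loop
      vertex 0.00 0.00 21.00
      vertex 20.00 19.00 0.00
      vertex 0.00 19.00 0.00
    endloop
  endfacet
  facet normal -1.0000 0.0000 0.0000
    outer loop
      vertex 0.00 0.00 21.00
      vertex 0.00 19.00 0.00
      vertex 0.00 0.00 0.00
    endloop
  endfacet
  facet normal 1.0000 0.0000 0.0000
    outer loop
      vertex 20.00 0.00 0.00
      vertex 20.00 19.00 0.00
      vertex 20.00 0.00 21.00
    endloop
  endfacet
endsolid part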